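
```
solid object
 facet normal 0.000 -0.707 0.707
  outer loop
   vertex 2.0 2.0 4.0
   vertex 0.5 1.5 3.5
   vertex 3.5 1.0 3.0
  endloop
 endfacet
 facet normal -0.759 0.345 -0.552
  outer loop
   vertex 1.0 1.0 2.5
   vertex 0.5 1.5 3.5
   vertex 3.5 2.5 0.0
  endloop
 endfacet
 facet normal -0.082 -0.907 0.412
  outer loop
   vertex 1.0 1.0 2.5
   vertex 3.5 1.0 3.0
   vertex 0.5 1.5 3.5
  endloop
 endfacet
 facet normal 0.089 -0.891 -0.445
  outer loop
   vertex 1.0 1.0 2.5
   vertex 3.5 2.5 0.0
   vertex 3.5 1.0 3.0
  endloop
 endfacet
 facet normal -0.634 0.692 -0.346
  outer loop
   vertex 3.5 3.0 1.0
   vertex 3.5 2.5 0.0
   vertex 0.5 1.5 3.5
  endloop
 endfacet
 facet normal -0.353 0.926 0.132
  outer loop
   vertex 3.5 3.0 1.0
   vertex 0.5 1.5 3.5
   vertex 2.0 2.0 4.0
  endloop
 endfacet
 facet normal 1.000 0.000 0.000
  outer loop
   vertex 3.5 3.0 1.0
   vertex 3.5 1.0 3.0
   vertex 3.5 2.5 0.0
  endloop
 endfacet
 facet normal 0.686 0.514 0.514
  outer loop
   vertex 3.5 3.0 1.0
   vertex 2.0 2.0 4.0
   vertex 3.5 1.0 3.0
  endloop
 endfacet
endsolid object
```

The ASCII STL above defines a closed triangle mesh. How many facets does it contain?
8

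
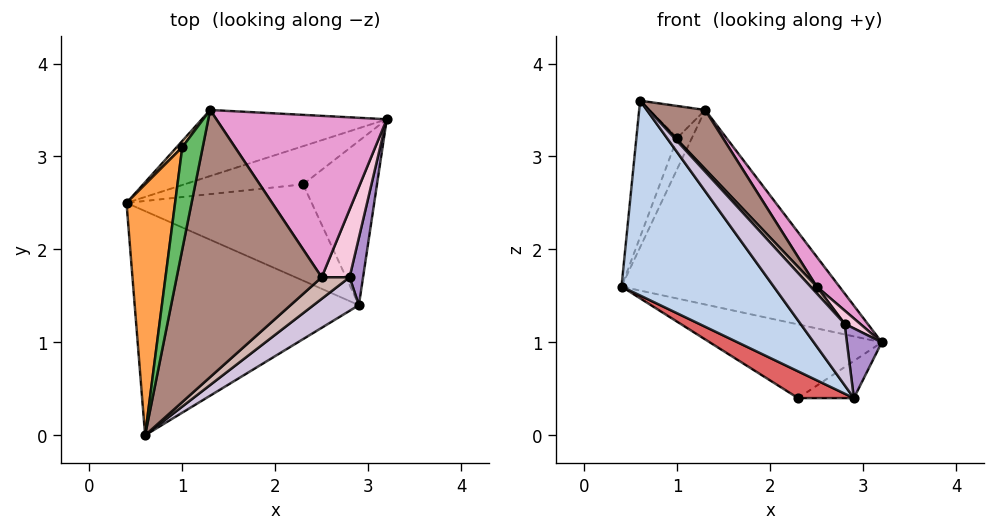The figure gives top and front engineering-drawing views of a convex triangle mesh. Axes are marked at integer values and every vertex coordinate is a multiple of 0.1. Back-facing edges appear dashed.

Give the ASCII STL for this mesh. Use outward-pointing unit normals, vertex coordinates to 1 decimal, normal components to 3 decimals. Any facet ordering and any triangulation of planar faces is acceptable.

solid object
 facet normal -0.350 0.887 -0.301
  outer loop
   vertex 1.3 3.5 3.5
   vertex 3.2 3.4 1.0
   vertex 0.4 2.5 1.6
  endloop
 endfacet
 facet normal -0.546 -0.550 -0.633
  outer loop
   vertex 2.9 1.4 0.4
   vertex 0.6 0.0 3.6
   vertex 0.4 2.5 1.6
  endloop
 endfacet
 facet normal -0.943 0.160 0.294
  outer loop
   vertex 1.0 3.1 3.2
   vertex 0.4 2.5 1.6
   vertex 0.6 0.0 3.6
  endloop
 endfacet
 facet normal -0.833 0.543 0.109
  outer loop
   vertex 1.0 3.1 3.2
   vertex 1.3 3.5 3.5
   vertex 0.4 2.5 1.6
  endloop
 endfacet
 facet normal -0.804 0.177 0.568
  outer loop
   vertex 1.0 3.1 3.2
   vertex 0.6 0.0 3.6
   vertex 1.3 3.5 3.5
  endloop
 endfacet
 facet normal -0.358 0.829 -0.429
  outer loop
   vertex 2.3 2.7 0.4
   vertex 0.4 2.5 1.6
   vertex 3.2 3.4 1.0
  endloop
 endfacet
 facet normal -0.502 -0.232 -0.833
  outer loop
   vertex 2.3 2.7 0.4
   vertex 2.9 1.4 0.4
   vertex 0.4 2.5 1.6
  endloop
 endfacet
 facet normal 0.432 0.199 -0.880
  outer loop
   vertex 2.3 2.7 0.4
   vertex 3.2 3.4 1.0
   vertex 2.9 1.4 0.4
  endloop
 endfacet
 facet normal 0.959 -0.203 0.196
  outer loop
   vertex 2.8 1.7 1.2
   vertex 2.9 1.4 0.4
   vertex 3.2 3.4 1.0
  endloop
 endfacet
 facet normal 0.768 -0.562 0.307
  outer loop
   vertex 2.8 1.7 1.2
   vertex 0.6 0.0 3.6
   vertex 2.9 1.4 0.4
  endloop
 endfacet
 facet normal 0.774 -0.137 0.619
  outer loop
   vertex 2.5 1.7 1.6
   vertex 1.3 3.5 3.5
   vertex 0.6 0.0 3.6
  endloop
 endfacet
 facet normal 0.786 -0.185 0.590
  outer loop
   vertex 2.5 1.7 1.6
   vertex 0.6 0.0 3.6
   vertex 2.8 1.7 1.2
  endloop
 endfacet
 facet normal 0.789 -0.112 0.604
  outer loop
   vertex 2.5 1.7 1.6
   vertex 3.2 3.4 1.0
   vertex 1.3 3.5 3.5
  endloop
 endfacet
 facet normal 0.795 -0.117 0.596
  outer loop
   vertex 2.5 1.7 1.6
   vertex 2.8 1.7 1.2
   vertex 3.2 3.4 1.0
  endloop
 endfacet
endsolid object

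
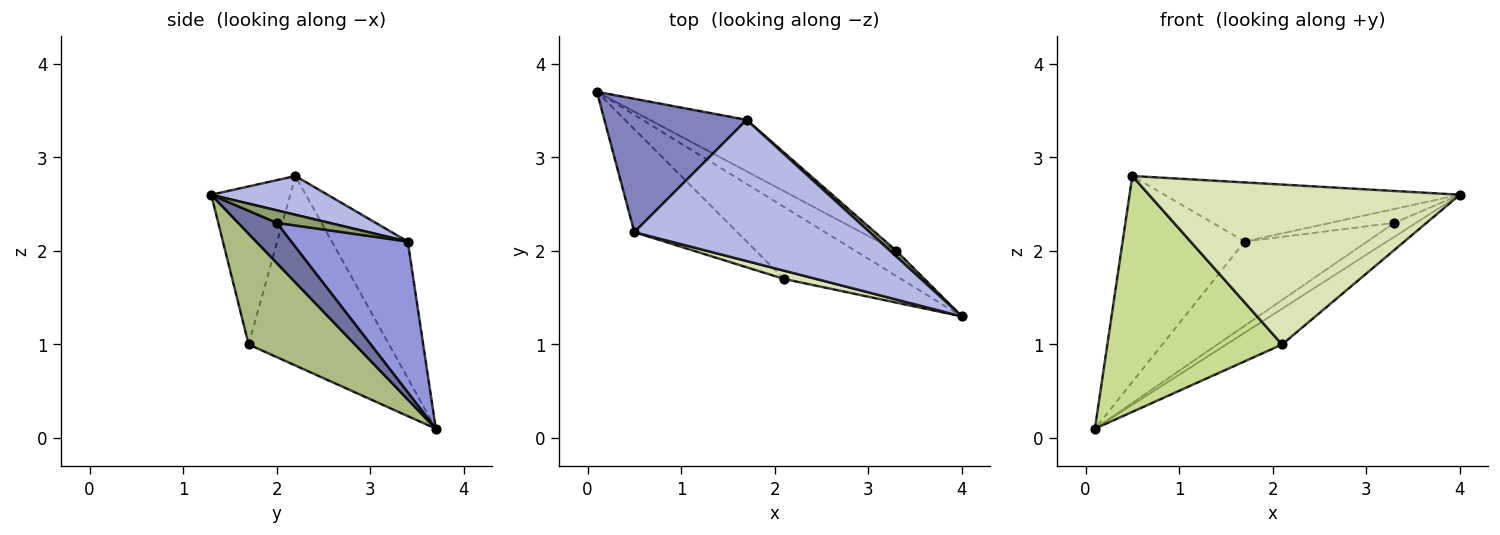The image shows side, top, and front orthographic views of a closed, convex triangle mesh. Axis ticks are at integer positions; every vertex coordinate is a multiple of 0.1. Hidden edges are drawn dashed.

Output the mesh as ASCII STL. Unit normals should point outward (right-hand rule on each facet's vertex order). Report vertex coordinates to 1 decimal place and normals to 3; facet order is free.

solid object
 facet normal 0.651 0.367 -0.664
  outer loop
   vertex 3.3 2.0 2.3
   vertex 4.0 1.3 2.6
   vertex 0.1 3.7 0.1
  endloop
 endfacet
 facet normal -0.463 0.744 0.482
  outer loop
   vertex 1.7 3.4 2.1
   vertex 0.1 3.7 0.1
   vertex 0.5 2.2 2.8
  endloop
 endfacet
 facet normal 0.630 0.662 -0.405
  outer loop
   vertex 1.7 3.4 2.1
   vertex 3.3 2.0 2.3
   vertex 0.1 3.7 0.1
  endloop
 endfacet
 facet normal 0.150 0.382 0.912
  outer loop
   vertex 1.7 3.4 2.1
   vertex 0.5 2.2 2.8
   vertex 4.0 1.3 2.6
  endloop
 endfacet
 facet normal 0.606 0.736 0.303
  outer loop
   vertex 1.7 3.4 2.1
   vertex 4.0 1.3 2.6
   vertex 3.3 2.0 2.3
  endloop
 endfacet
 facet normal 0.647 0.339 -0.683
  outer loop
   vertex 2.1 1.7 1.0
   vertex 0.1 3.7 0.1
   vertex 4.0 1.3 2.6
  endloop
 endfacet
 facet normal -0.593 -0.738 -0.322
  outer loop
   vertex 2.1 1.7 1.0
   vertex 0.5 2.2 2.8
   vertex 0.1 3.7 0.1
  endloop
 endfacet
 facet normal -0.246 -0.968 0.050
  outer loop
   vertex 2.1 1.7 1.0
   vertex 4.0 1.3 2.6
   vertex 0.5 2.2 2.8
  endloop
 endfacet
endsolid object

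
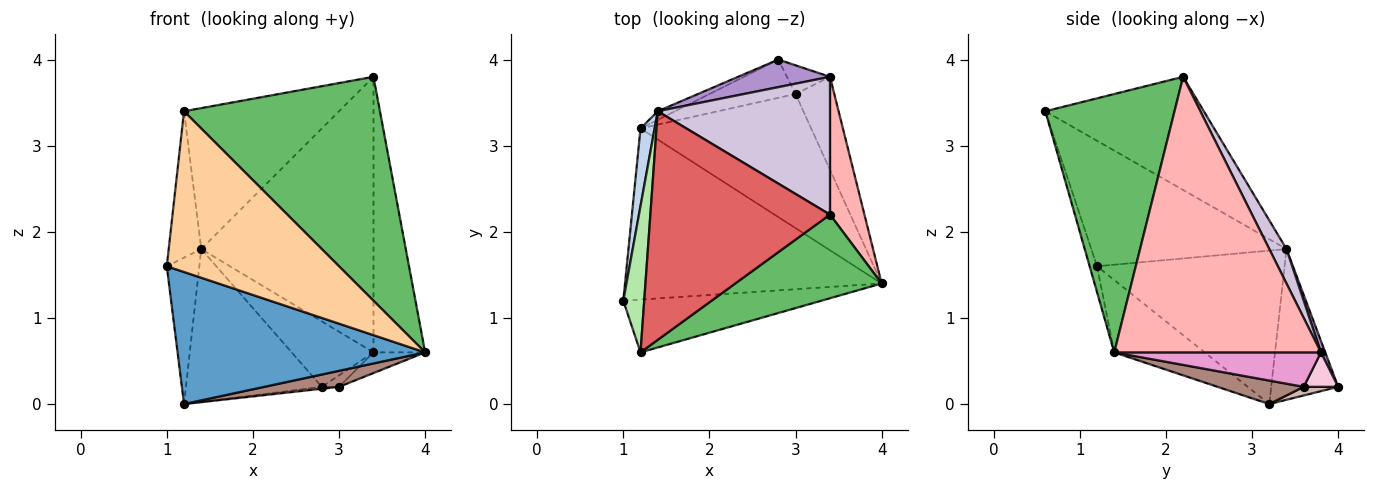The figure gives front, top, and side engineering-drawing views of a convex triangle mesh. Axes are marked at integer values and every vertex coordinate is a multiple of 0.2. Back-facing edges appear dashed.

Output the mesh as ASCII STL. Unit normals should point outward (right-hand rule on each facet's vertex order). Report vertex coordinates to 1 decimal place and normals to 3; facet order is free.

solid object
 facet normal -0.218 -0.596 -0.773
  outer loop
   vertex 1.2 3.2 0.0
   vertex 4.0 1.4 0.6
   vertex 1.0 1.2 1.6
  endloop
 endfacet
 facet normal -0.981 0.170 0.090
  outer loop
   vertex 1.2 3.2 0.0
   vertex 1.0 1.2 1.6
   vertex 1.4 3.4 1.8
  endloop
 endfacet
 facet normal -0.442 0.896 -0.050
  outer loop
   vertex 1.2 3.2 0.0
   vertex 1.4 3.4 1.8
   vertex 2.8 4.0 0.2
  endloop
 endfacet
 facet normal -0.041 -0.949 -0.312
  outer loop
   vertex 1.2 0.6 3.4
   vertex 1.0 1.2 1.6
   vertex 4.0 1.4 0.6
  endloop
 endfacet
 facet normal 0.525 -0.797 0.298
  outer loop
   vertex 1.2 0.6 3.4
   vertex 4.0 1.4 0.6
   vertex 3.4 2.2 3.8
  endloop
 endfacet
 facet normal -0.973 0.162 0.162
  outer loop
   vertex 1.2 0.6 3.4
   vertex 1.4 3.4 1.8
   vertex 1.0 1.2 1.6
  endloop
 endfacet
 facet normal -0.473 0.462 0.750
  outer loop
   vertex 1.2 0.6 3.4
   vertex 3.4 2.2 3.8
   vertex 1.4 3.4 1.8
  endloop
 endfacet
 facet normal 0.963 0.241 0.120
  outer loop
   vertex 3.4 3.8 0.6
   vertex 3.4 2.2 3.8
   vertex 4.0 1.4 0.6
  endloop
 endfacet
 facet normal 0.048 0.921 0.388
  outer loop
   vertex 3.4 3.8 0.6
   vertex 2.8 4.0 0.2
   vertex 1.4 3.4 1.8
  endloop
 endfacet
 facet normal 0.089 0.891 0.445
  outer loop
   vertex 3.4 3.8 0.6
   vertex 1.4 3.4 1.8
   vertex 3.4 2.2 3.8
  endloop
 endfacet
 facet normal 0.135 -0.117 -0.984
  outer loop
   vertex 3.0 3.6 0.2
   vertex 4.0 1.4 0.6
   vertex 1.2 3.2 0.0
  endloop
 endfacet
 facet normal 0.099 0.050 -0.994
  outer loop
   vertex 3.0 3.6 0.2
   vertex 1.2 3.2 0.0
   vertex 2.8 4.0 0.2
  endloop
 endfacet
 facet normal 0.655 0.164 -0.737
  outer loop
   vertex 3.0 3.6 0.2
   vertex 3.4 3.8 0.6
   vertex 4.0 1.4 0.6
  endloop
 endfacet
 facet normal 0.596 0.298 -0.745
  outer loop
   vertex 3.0 3.6 0.2
   vertex 2.8 4.0 0.2
   vertex 3.4 3.8 0.6
  endloop
 endfacet
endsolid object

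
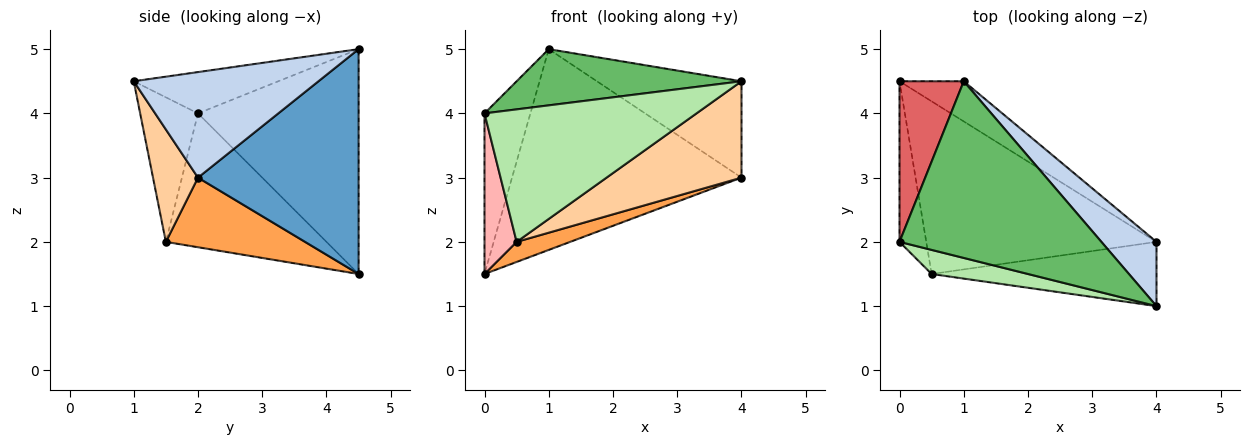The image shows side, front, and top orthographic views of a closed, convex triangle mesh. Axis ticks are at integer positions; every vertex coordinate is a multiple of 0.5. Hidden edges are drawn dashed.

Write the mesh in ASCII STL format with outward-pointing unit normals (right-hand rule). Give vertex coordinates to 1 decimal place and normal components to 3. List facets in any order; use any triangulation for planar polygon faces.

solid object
 facet normal 0.566 0.808 -0.162
  outer loop
   vertex 1.0 4.5 5.0
   vertex 4.0 2.0 3.0
   vertex 0.0 4.5 1.5
  endloop
 endfacet
 facet normal 0.728 0.570 0.380
  outer loop
   vertex 1.0 4.5 5.0
   vertex 4.0 1.0 4.5
   vertex 4.0 2.0 3.0
  endloop
 endfacet
 facet normal 0.288 -0.111 -0.951
  outer loop
   vertex 0.5 1.5 2.0
   vertex 0.0 4.5 1.5
   vertex 4.0 2.0 3.0
  endloop
 endfacet
 facet normal 0.267 -0.802 -0.535
  outer loop
   vertex 0.5 1.5 2.0
   vertex 4.0 2.0 3.0
   vertex 4.0 1.0 4.5
  endloop
 endfacet
 facet normal -0.191 -0.298 0.935
  outer loop
   vertex 0.0 2.0 4.0
   vertex 4.0 1.0 4.5
   vertex 1.0 4.5 5.0
  endloop
 endfacet
 facet normal -0.259 -0.950 0.173
  outer loop
   vertex 0.0 2.0 4.0
   vertex 0.5 1.5 2.0
   vertex 4.0 1.0 4.5
  endloop
 endfacet
 facet normal -0.927 0.265 0.265
  outer loop
   vertex 0.0 2.0 4.0
   vertex 1.0 4.5 5.0
   vertex 0.0 4.5 1.5
  endloop
 endfacet
 facet normal -0.962 -0.192 -0.192
  outer loop
   vertex 0.0 2.0 4.0
   vertex 0.0 4.5 1.5
   vertex 0.5 1.5 2.0
  endloop
 endfacet
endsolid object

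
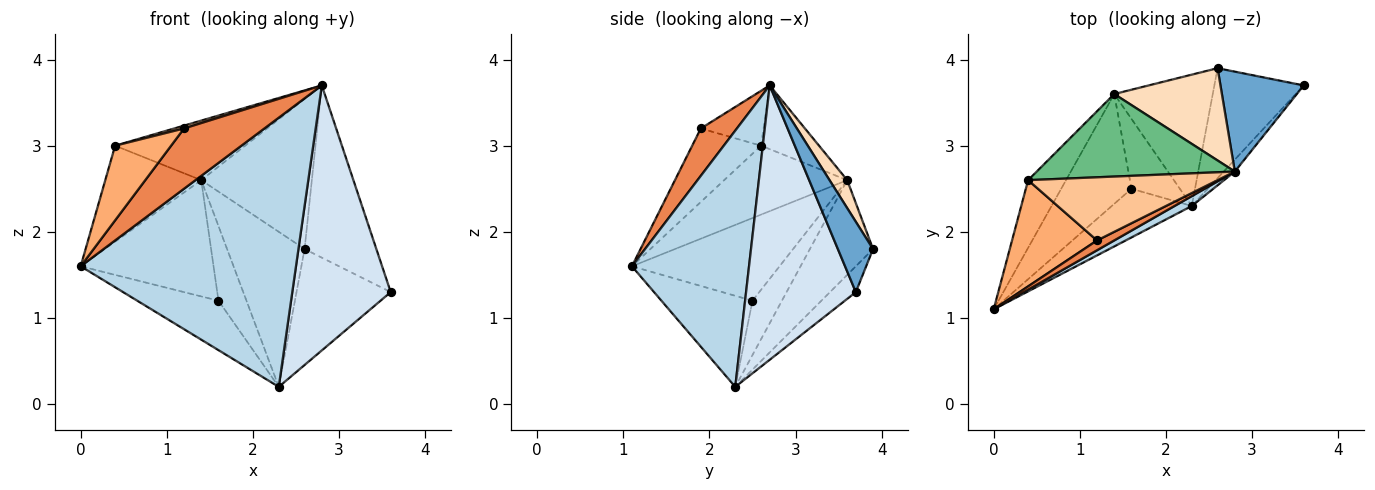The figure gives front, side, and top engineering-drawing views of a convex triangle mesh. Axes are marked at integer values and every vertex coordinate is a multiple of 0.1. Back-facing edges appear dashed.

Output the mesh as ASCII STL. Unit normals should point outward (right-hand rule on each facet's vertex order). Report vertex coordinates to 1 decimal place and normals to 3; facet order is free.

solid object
 facet normal 0.390 0.796 0.462
  outer loop
   vertex 2.8 2.7 3.7
   vertex 3.6 3.7 1.3
   vertex 2.6 3.9 1.8
  endloop
 endfacet
 facet normal -0.195 0.712 -0.675
  outer loop
   vertex 2.3 2.3 0.2
   vertex 2.6 3.9 1.8
   vertex 3.6 3.7 1.3
  endloop
 endfacet
 facet normal 0.478 -0.878 0.032
  outer loop
   vertex 2.3 2.3 0.2
   vertex 2.8 2.7 3.7
   vertex 0.0 1.1 1.6
  endloop
 endfacet
 facet normal 0.744 -0.667 -0.030
  outer loop
   vertex 2.3 2.3 0.2
   vertex 3.6 3.7 1.3
   vertex 2.8 2.7 3.7
  endloop
 endfacet
 facet normal 0.405 -0.902 0.147
  outer loop
   vertex 1.2 1.9 3.2
   vertex 0.0 1.1 1.6
   vertex 2.8 2.7 3.7
  endloop
 endfacet
 facet normal -0.578 -0.469 0.668
  outer loop
   vertex 1.2 1.9 3.2
   vertex 0.4 2.6 3.0
   vertex 0.0 1.1 1.6
  endloop
 endfacet
 facet normal -0.278 -0.044 0.960
  outer loop
   vertex 1.2 1.9 3.2
   vertex 2.8 2.7 3.7
   vertex 0.4 2.6 3.0
  endloop
 endfacet
 facet normal 0.135 0.844 0.519
  outer loop
   vertex 1.4 3.6 2.6
   vertex 2.8 2.7 3.7
   vertex 2.6 3.9 1.8
  endloop
 endfacet
 facet normal -0.252 0.566 0.785
  outer loop
   vertex 1.4 3.6 2.6
   vertex 0.4 2.6 3.0
   vertex 2.8 2.7 3.7
  endloop
 endfacet
 facet normal -0.723 0.564 -0.398
  outer loop
   vertex 1.4 3.6 2.6
   vertex 0.0 1.1 1.6
   vertex 0.4 2.6 3.0
  endloop
 endfacet
 facet normal -0.528 0.648 -0.549
  outer loop
   vertex 1.4 3.6 2.6
   vertex 2.6 3.9 1.8
   vertex 2.3 2.3 0.2
  endloop
 endfacet
 facet normal -0.624 0.557 -0.548
  outer loop
   vertex 1.6 2.5 1.2
   vertex 2.3 2.3 0.2
   vertex 0.0 1.1 1.6
  endloop
 endfacet
 facet normal -0.628 0.566 -0.534
  outer loop
   vertex 1.6 2.5 1.2
   vertex 0.0 1.1 1.6
   vertex 1.4 3.6 2.6
  endloop
 endfacet
 facet normal -0.609 0.579 -0.542
  outer loop
   vertex 1.6 2.5 1.2
   vertex 1.4 3.6 2.6
   vertex 2.3 2.3 0.2
  endloop
 endfacet
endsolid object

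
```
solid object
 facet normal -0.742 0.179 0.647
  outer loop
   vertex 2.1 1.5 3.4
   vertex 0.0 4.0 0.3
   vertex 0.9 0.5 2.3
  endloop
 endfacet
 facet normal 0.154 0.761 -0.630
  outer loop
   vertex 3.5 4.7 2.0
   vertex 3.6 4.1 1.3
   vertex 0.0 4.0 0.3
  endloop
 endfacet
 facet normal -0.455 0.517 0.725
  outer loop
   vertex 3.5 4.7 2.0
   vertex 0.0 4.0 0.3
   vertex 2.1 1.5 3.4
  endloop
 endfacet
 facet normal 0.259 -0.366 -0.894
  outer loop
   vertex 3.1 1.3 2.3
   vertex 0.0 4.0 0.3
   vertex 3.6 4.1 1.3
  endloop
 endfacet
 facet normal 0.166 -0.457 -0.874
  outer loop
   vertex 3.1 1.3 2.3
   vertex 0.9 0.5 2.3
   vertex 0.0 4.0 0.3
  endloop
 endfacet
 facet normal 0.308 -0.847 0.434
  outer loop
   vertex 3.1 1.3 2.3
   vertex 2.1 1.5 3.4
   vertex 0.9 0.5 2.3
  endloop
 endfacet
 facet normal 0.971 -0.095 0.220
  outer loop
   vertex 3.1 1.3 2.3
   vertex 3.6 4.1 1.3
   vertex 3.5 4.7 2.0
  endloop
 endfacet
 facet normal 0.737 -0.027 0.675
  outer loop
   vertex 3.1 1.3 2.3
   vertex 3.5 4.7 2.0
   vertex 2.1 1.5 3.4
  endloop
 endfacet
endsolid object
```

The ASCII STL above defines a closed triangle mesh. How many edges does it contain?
12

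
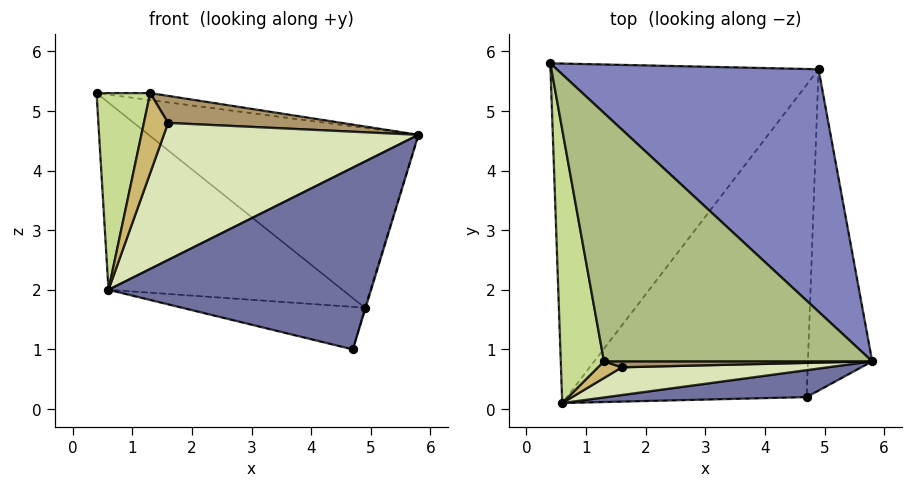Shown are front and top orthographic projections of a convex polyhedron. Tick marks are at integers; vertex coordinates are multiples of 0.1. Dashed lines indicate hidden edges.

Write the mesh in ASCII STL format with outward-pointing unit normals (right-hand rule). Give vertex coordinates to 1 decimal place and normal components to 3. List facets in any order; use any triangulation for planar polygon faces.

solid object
 facet normal 0.060 -0.987 0.146
  outer loop
   vertex 4.7 0.2 1.0
   vertex 5.8 0.8 4.6
   vertex 0.6 0.1 2.0
  endloop
 endfacet
 facet normal 0.548 0.498 0.672
  outer loop
   vertex 4.9 5.7 1.7
   vertex 0.4 5.8 5.3
   vertex 5.8 0.8 4.6
  endloop
 endfacet
 facet normal 0.956 0.002 -0.293
  outer loop
   vertex 4.9 5.7 1.7
   vertex 5.8 0.8 4.6
   vertex 4.7 0.2 1.0
  endloop
 endfacet
 facet normal -0.568 0.397 -0.721
  outer loop
   vertex 4.9 5.7 1.7
   vertex 0.6 0.1 2.0
   vertex 0.4 5.8 5.3
  endloop
 endfacet
 facet normal -0.238 0.131 -0.962
  outer loop
   vertex 4.9 5.7 1.7
   vertex 4.7 0.2 1.0
   vertex 0.6 0.1 2.0
  endloop
 endfacet
 facet normal 0.154 0.028 0.988
  outer loop
   vertex 1.3 0.8 5.3
   vertex 5.8 0.8 4.6
   vertex 0.4 5.8 5.3
  endloop
 endfacet
 facet normal -0.956 -0.172 0.239
  outer loop
   vertex 1.3 0.8 5.3
   vertex 0.4 5.8 5.3
   vertex 0.6 0.1 2.0
  endloop
 endfacet
 facet normal 0.033 -0.980 0.198
  outer loop
   vertex 1.6 0.7 4.8
   vertex 0.6 0.1 2.0
   vertex 5.8 0.8 4.6
  endloop
 endfacet
 facet normal 0.033 -0.976 0.215
  outer loop
   vertex 1.6 0.7 4.8
   vertex 5.8 0.8 4.6
   vertex 1.3 0.8 5.3
  endloop
 endfacet
 facet normal 0.015 -0.979 0.205
  outer loop
   vertex 1.6 0.7 4.8
   vertex 1.3 0.8 5.3
   vertex 0.6 0.1 2.0
  endloop
 endfacet
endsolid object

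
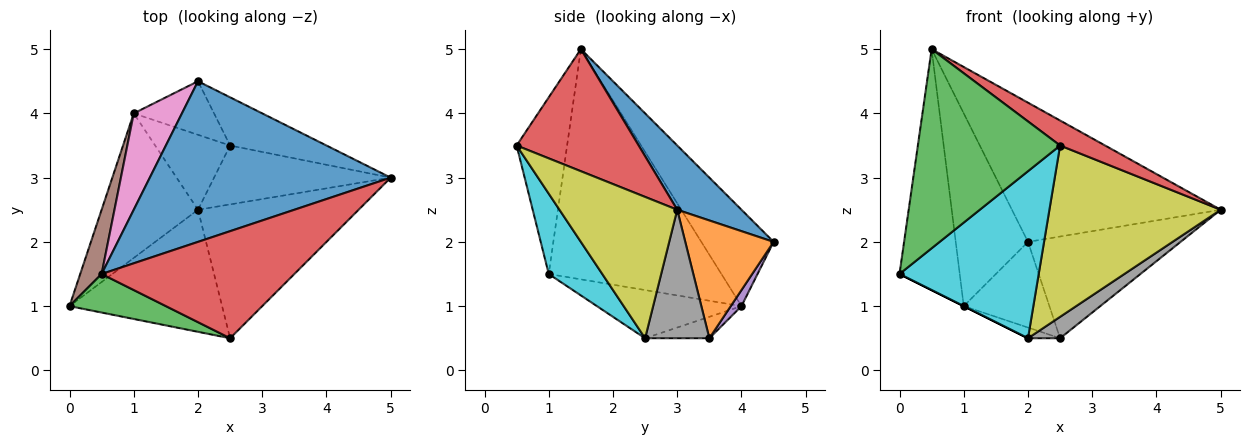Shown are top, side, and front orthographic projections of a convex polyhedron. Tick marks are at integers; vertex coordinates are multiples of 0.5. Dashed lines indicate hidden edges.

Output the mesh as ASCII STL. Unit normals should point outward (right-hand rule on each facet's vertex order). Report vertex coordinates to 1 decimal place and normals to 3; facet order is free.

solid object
 facet normal 0.198 0.642 0.741
  outer loop
   vertex 0.5 1.5 5.0
   vertex 5.0 3.0 2.5
   vertex 2.0 4.5 2.0
  endloop
 endfacet
 facet normal 0.464 0.801 -0.379
  outer loop
   vertex 2.5 3.5 0.5
   vertex 2.0 4.5 2.0
   vertex 5.0 3.0 2.5
  endloop
 endfacet
 facet normal -0.329 -0.927 0.179
  outer loop
   vertex 2.5 0.5 3.5
   vertex 0.5 1.5 5.0
   vertex 0.0 1.0 1.5
  endloop
 endfacet
 facet normal 0.525 -0.193 0.829
  outer loop
   vertex 2.5 0.5 3.5
   vertex 5.0 3.0 2.5
   vertex 0.5 1.5 5.0
  endloop
 endfacet
 facet normal 0.105 0.843 -0.527
  outer loop
   vertex 1.0 4.0 1.0
   vertex 2.0 4.5 2.0
   vertex 2.5 3.5 0.5
  endloop
 endfacet
 facet normal -0.941 0.328 0.087
  outer loop
   vertex 1.0 4.0 1.0
   vertex 0.0 1.0 1.5
   vertex 0.5 1.5 5.0
  endloop
 endfacet
 facet normal -0.667 0.667 0.333
  outer loop
   vertex 1.0 4.0 1.0
   vertex 0.5 1.5 5.0
   vertex 2.0 4.5 2.0
  endloop
 endfacet
 facet normal 0.564 -0.282 -0.776
  outer loop
   vertex 2.0 2.5 0.5
   vertex 2.5 3.5 0.5
   vertex 5.0 3.0 2.5
  endloop
 endfacet
 facet normal 0.476 -0.693 -0.541
  outer loop
   vertex 2.0 2.5 0.5
   vertex 5.0 3.0 2.5
   vertex 2.5 0.5 3.5
  endloop
 endfacet
 facet normal 0.297 -0.771 -0.563
  outer loop
   vertex 2.0 2.5 0.5
   vertex 2.5 0.5 3.5
   vertex 0.0 1.0 1.5
  endloop
 endfacet
 facet normal -0.447 0.000 -0.894
  outer loop
   vertex 2.0 2.5 0.5
   vertex 0.0 1.0 1.5
   vertex 1.0 4.0 1.0
  endloop
 endfacet
 facet normal -0.272 0.136 -0.953
  outer loop
   vertex 2.0 2.5 0.5
   vertex 1.0 4.0 1.0
   vertex 2.5 3.5 0.5
  endloop
 endfacet
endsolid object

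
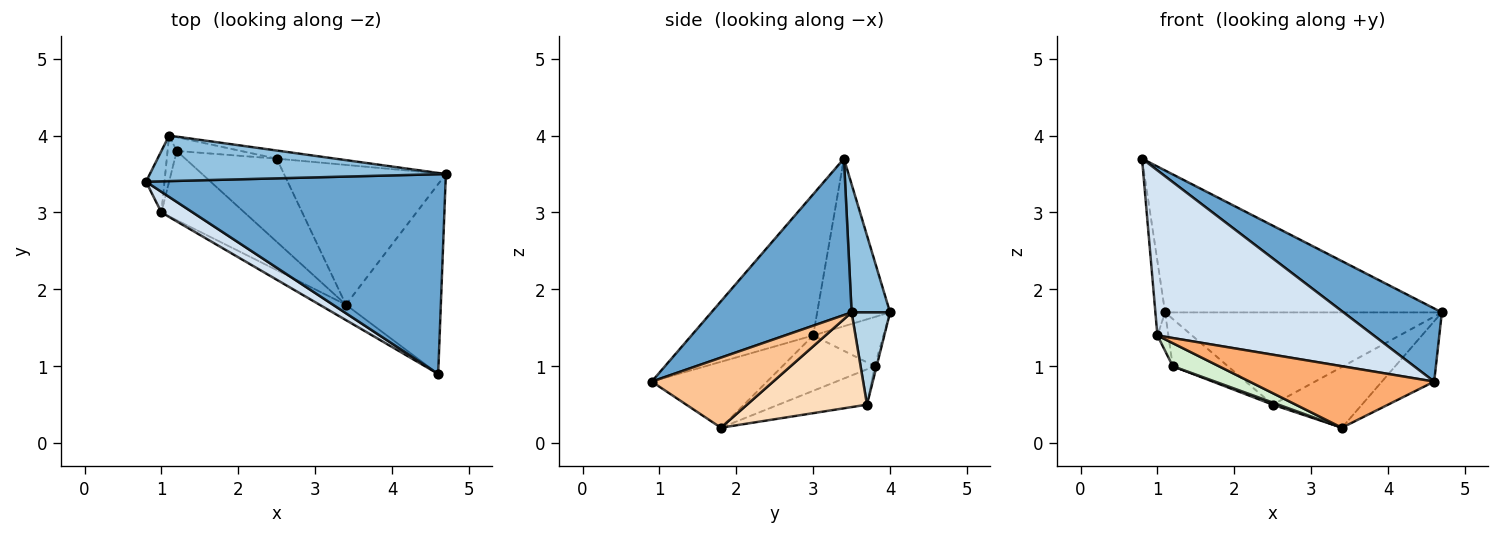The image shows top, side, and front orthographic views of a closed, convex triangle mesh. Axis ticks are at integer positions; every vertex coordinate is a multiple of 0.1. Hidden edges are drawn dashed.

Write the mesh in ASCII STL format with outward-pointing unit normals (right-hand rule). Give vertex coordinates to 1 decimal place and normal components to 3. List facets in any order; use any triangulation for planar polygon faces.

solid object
 facet normal 0.440 -0.309 0.843
  outer loop
   vertex 4.6 0.9 0.8
   vertex 4.7 3.5 1.7
   vertex 0.8 3.4 3.7
  endloop
 endfacet
 facet normal 0.131 0.944 0.303
  outer loop
   vertex 1.1 4.0 1.7
   vertex 0.8 3.4 3.7
   vertex 4.7 3.5 1.7
  endloop
 endfacet
 facet normal 0.137 0.987 -0.087
  outer loop
   vertex 2.5 3.7 0.5
   vertex 1.1 4.0 1.7
   vertex 4.7 3.5 1.7
  endloop
 endfacet
 facet normal -0.487 -0.866 0.108
  outer loop
   vertex 1.0 3.0 1.4
   vertex 4.6 0.9 0.8
   vertex 0.8 3.4 3.7
  endloop
 endfacet
 facet normal -0.985 0.131 -0.108
  outer loop
   vertex 1.0 3.0 1.4
   vertex 0.8 3.4 3.7
   vertex 1.1 4.0 1.7
  endloop
 endfacet
 facet normal -0.518 -0.830 -0.207
  outer loop
   vertex 3.4 1.8 0.2
   vertex 4.6 0.9 0.8
   vertex 1.0 3.0 1.4
  endloop
 endfacet
 facet normal 0.575 0.248 -0.779
  outer loop
   vertex 3.4 1.8 0.2
   vertex 4.7 3.5 1.7
   vertex 4.6 0.9 0.8
  endloop
 endfacet
 facet normal 0.473 0.352 -0.808
  outer loop
   vertex 3.4 1.8 0.2
   vertex 2.5 3.7 0.5
   vertex 4.7 3.5 1.7
  endloop
 endfacet
 facet normal -0.033 0.960 -0.279
  outer loop
   vertex 1.2 3.8 1.0
   vertex 1.1 4.0 1.7
   vertex 2.5 3.7 0.5
  endloop
 endfacet
 facet normal -0.971 0.152 -0.182
  outer loop
   vertex 1.2 3.8 1.0
   vertex 1.0 3.0 1.4
   vertex 1.1 4.0 1.7
  endloop
 endfacet
 facet normal -0.360 -0.024 -0.932
  outer loop
   vertex 1.2 3.8 1.0
   vertex 2.5 3.7 0.5
   vertex 3.4 1.8 0.2
  endloop
 endfacet
 facet normal -0.535 -0.267 -0.802
  outer loop
   vertex 1.2 3.8 1.0
   vertex 3.4 1.8 0.2
   vertex 1.0 3.0 1.4
  endloop
 endfacet
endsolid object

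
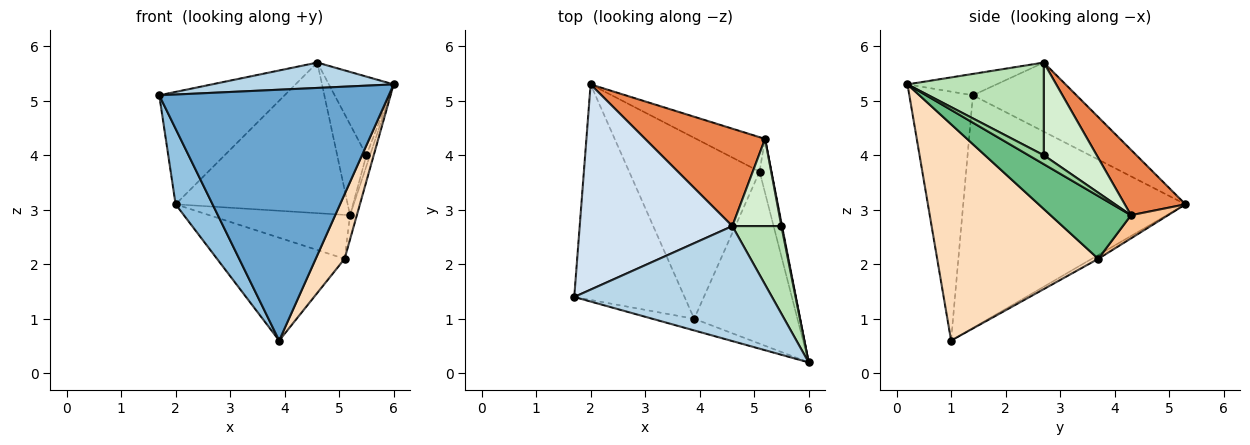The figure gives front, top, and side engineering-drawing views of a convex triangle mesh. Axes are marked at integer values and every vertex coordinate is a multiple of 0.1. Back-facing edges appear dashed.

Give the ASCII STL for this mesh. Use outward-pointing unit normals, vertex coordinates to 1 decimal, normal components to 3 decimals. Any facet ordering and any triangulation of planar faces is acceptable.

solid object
 facet normal -0.267 -0.963 -0.045
  outer loop
   vertex 3.9 1.0 0.6
   vertex 6.0 0.2 5.3
   vertex 1.7 1.4 5.1
  endloop
 endfacet
 facet normal -0.894 -0.149 -0.424
  outer loop
   vertex 3.9 1.0 0.6
   vertex 1.7 1.4 5.1
   vertex 2.0 5.3 3.1
  endloop
 endfacet
 facet normal -0.105 -0.214 0.971
  outer loop
   vertex 4.6 2.7 5.7
   vertex 1.7 1.4 5.1
   vertex 6.0 0.2 5.3
  endloop
 endfacet
 facet normal -0.369 0.446 0.815
  outer loop
   vertex 4.6 2.7 5.7
   vertex 2.0 5.3 3.1
   vertex 1.7 1.4 5.1
  endloop
 endfacet
 facet normal 0.284 0.805 0.521
  outer loop
   vertex 4.6 2.7 5.7
   vertex 5.2 4.3 2.9
   vertex 2.0 5.3 3.1
  endloop
 endfacet
 facet normal -0.025 0.494 -0.869
  outer loop
   vertex 5.1 3.7 2.1
   vertex 3.9 1.0 0.6
   vertex 2.0 5.3 3.1
  endloop
 endfacet
 facet normal 0.203 0.771 -0.604
  outer loop
   vertex 5.1 3.7 2.1
   vertex 2.0 5.3 3.1
   vertex 5.2 4.3 2.9
  endloop
 endfacet
 facet normal 0.891 -0.160 -0.425
  outer loop
   vertex 5.1 3.7 2.1
   vertex 6.0 0.2 5.3
   vertex 3.9 1.0 0.6
  endloop
 endfacet
 facet normal 0.979 0.083 -0.185
  outer loop
   vertex 5.1 3.7 2.1
   vertex 5.2 4.3 2.9
   vertex 6.0 0.2 5.3
  endloop
 endfacet
 facet normal 0.970 0.232 0.072
  outer loop
   vertex 5.5 2.7 4.0
   vertex 6.0 0.2 5.3
   vertex 5.2 4.3 2.9
  endloop
 endfacet
 facet normal 0.815 0.387 0.431
  outer loop
   vertex 5.5 2.7 4.0
   vertex 4.6 2.7 5.7
   vertex 6.0 0.2 5.3
  endloop
 endfacet
 facet normal 0.794 0.438 0.421
  outer loop
   vertex 5.5 2.7 4.0
   vertex 5.2 4.3 2.9
   vertex 4.6 2.7 5.7
  endloop
 endfacet
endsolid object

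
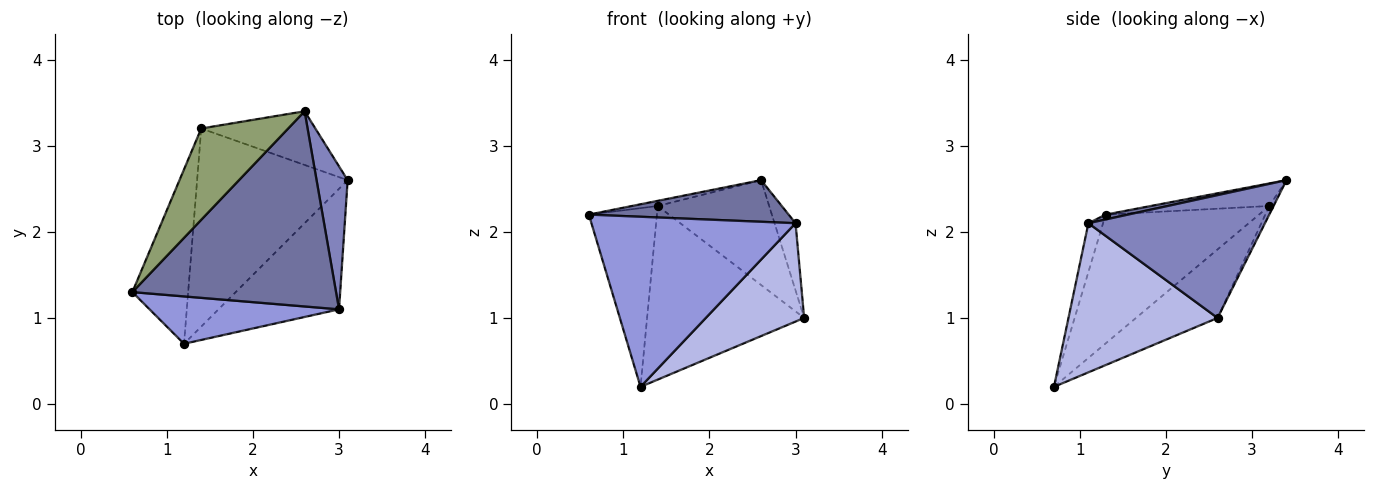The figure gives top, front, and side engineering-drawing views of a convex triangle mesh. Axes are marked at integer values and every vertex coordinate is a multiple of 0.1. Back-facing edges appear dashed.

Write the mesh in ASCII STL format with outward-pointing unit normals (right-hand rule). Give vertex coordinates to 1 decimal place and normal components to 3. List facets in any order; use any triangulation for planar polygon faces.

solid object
 facet normal 0.023 -0.208 0.978
  outer loop
   vertex 3.0 1.1 2.1
   vertex 2.6 3.4 2.6
   vertex 0.6 1.3 2.2
  endloop
 endfacet
 facet normal 0.963 0.115 0.244
  outer loop
   vertex 3.0 1.1 2.1
   vertex 3.1 2.6 1.0
   vertex 2.6 3.4 2.6
  endloop
 endfacet
 facet normal -0.069 -0.961 0.268
  outer loop
   vertex 3.0 1.1 2.1
   vertex 0.6 1.3 2.2
   vertex 1.2 0.7 0.2
  endloop
 endfacet
 facet normal 0.692 -0.456 -0.559
  outer loop
   vertex 3.0 1.1 2.1
   vertex 1.2 0.7 0.2
   vertex 3.1 2.6 1.0
  endloop
 endfacet
 facet normal -0.251 0.055 0.967
  outer loop
   vertex 1.4 3.2 2.3
   vertex 0.6 1.3 2.2
   vertex 2.6 3.4 2.6
  endloop
 endfacet
 facet normal -0.850 0.377 -0.368
  outer loop
   vertex 1.4 3.2 2.3
   vertex 1.2 0.7 0.2
   vertex 0.6 1.3 2.2
  endloop
 endfacet
 facet normal -0.034 0.890 -0.456
  outer loop
   vertex 1.4 3.2 2.3
   vertex 2.6 3.4 2.6
   vertex 3.1 2.6 1.0
  endloop
 endfacet
 facet normal -0.324 0.624 -0.711
  outer loop
   vertex 1.4 3.2 2.3
   vertex 3.1 2.6 1.0
   vertex 1.2 0.7 0.2
  endloop
 endfacet
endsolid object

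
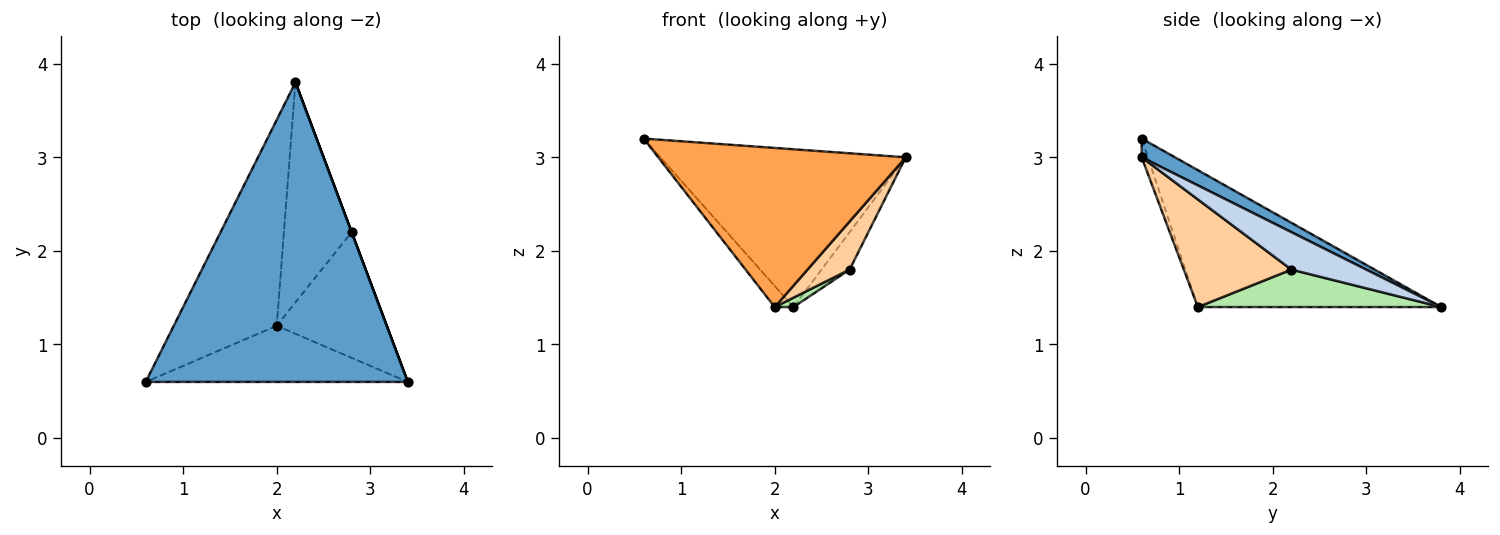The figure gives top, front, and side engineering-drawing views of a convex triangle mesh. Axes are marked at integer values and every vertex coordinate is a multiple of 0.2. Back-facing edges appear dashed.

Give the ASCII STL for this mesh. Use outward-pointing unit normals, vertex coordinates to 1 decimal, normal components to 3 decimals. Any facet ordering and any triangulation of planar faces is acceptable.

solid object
 facet normal 0.063 0.465 0.883
  outer loop
   vertex 2.2 3.8 1.4
   vertex 0.6 0.6 3.2
   vertex 3.4 0.6 3.0
  endloop
 endfacet
 facet normal 0.936 0.351 0.000
  outer loop
   vertex 2.8 2.2 1.8
   vertex 2.2 3.8 1.4
   vertex 3.4 0.6 3.0
  endloop
 endfacet
 facet normal -0.024 -0.943 -0.333
  outer loop
   vertex 2.0 1.2 1.4
   vertex 3.4 0.6 3.0
   vertex 0.6 0.6 3.2
  endloop
 endfacet
 facet normal 0.675 -0.264 -0.689
  outer loop
   vertex 2.0 1.2 1.4
   vertex 2.8 2.2 1.8
   vertex 3.4 0.6 3.0
  endloop
 endfacet
 facet normal -0.798 0.061 -0.600
  outer loop
   vertex 2.0 1.2 1.4
   vertex 0.6 0.6 3.2
   vertex 2.2 3.8 1.4
  endloop
 endfacet
 facet normal 0.484 -0.037 -0.874
  outer loop
   vertex 2.0 1.2 1.4
   vertex 2.2 3.8 1.4
   vertex 2.8 2.2 1.8
  endloop
 endfacet
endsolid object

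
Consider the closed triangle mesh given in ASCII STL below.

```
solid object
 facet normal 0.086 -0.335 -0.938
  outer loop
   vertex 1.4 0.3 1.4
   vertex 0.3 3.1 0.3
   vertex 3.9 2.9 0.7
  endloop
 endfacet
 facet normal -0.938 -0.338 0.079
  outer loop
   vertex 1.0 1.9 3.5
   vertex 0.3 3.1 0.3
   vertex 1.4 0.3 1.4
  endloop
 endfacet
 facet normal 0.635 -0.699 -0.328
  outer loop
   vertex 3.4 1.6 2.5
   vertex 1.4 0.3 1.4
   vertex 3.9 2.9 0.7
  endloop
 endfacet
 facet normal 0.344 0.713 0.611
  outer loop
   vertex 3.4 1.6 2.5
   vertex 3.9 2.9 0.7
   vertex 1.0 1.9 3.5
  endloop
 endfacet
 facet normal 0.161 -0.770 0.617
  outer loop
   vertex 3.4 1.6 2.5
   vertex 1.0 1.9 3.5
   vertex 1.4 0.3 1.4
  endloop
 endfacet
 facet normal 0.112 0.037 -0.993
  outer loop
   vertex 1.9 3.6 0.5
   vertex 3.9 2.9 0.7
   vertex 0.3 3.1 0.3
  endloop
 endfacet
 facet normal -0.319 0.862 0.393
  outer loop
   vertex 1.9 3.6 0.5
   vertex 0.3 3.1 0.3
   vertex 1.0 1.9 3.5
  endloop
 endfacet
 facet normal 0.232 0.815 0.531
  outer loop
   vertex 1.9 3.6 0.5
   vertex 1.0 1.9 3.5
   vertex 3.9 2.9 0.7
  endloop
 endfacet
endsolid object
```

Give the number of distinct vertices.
6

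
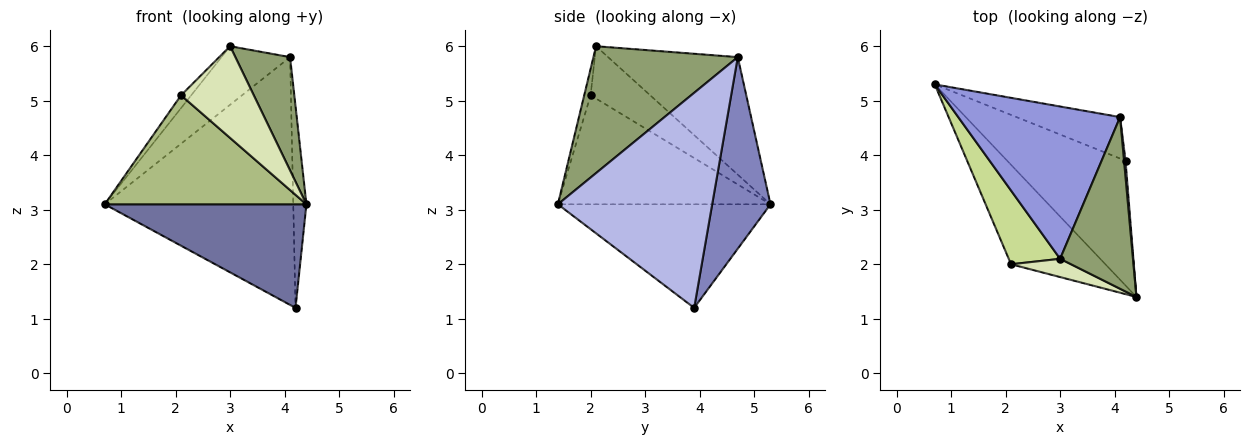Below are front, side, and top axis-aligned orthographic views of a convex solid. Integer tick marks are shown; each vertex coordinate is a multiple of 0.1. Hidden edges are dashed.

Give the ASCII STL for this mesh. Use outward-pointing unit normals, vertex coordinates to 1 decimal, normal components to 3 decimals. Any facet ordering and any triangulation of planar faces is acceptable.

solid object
 facet normal -0.558 -0.530 -0.638
  outer loop
   vertex 4.2 3.9 1.2
   vertex 4.4 1.4 3.1
   vertex 0.7 5.3 3.1
  endloop
 endfacet
 facet normal 0.292 0.943 -0.158
  outer loop
   vertex 4.1 4.7 5.8
   vertex 4.2 3.9 1.2
   vertex 0.7 5.3 3.1
  endloop
 endfacet
 facet normal -0.561 0.297 0.773
  outer loop
   vertex 4.1 4.7 5.8
   vertex 0.7 5.3 3.1
   vertex 3.0 2.1 6.0
  endloop
 endfacet
 facet normal 0.996 0.085 0.007
  outer loop
   vertex 4.1 4.7 5.8
   vertex 4.4 1.4 3.1
   vertex 4.2 3.9 1.2
  endloop
 endfacet
 facet normal 0.824 -0.312 0.473
  outer loop
   vertex 4.1 4.7 5.8
   vertex 3.0 2.1 6.0
   vertex 4.4 1.4 3.1
  endloop
 endfacet
 facet normal -0.614 -0.583 -0.532
  outer loop
   vertex 2.1 2.0 5.1
   vertex 0.7 5.3 3.1
   vertex 4.4 1.4 3.1
  endloop
 endfacet
 facet normal -0.709 0.121 0.695
  outer loop
   vertex 2.1 2.0 5.1
   vertex 3.0 2.1 6.0
   vertex 0.7 5.3 3.1
  endloop
 endfacet
 facet normal -0.086 -0.977 0.194
  outer loop
   vertex 2.1 2.0 5.1
   vertex 4.4 1.4 3.1
   vertex 3.0 2.1 6.0
  endloop
 endfacet
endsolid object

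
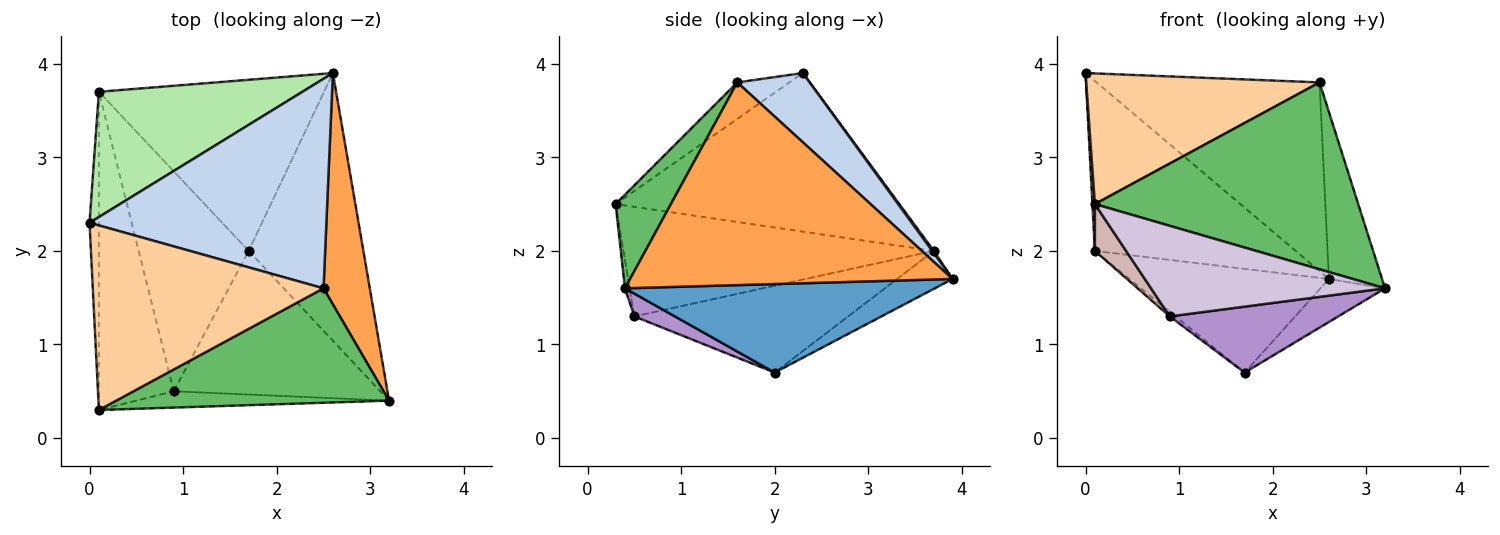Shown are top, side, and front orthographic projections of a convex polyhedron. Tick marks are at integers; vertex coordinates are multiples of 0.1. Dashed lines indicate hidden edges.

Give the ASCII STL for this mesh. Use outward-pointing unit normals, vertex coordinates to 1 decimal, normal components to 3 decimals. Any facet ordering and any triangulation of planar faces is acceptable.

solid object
 facet normal 0.606 0.126 -0.785
  outer loop
   vertex 1.7 2.0 0.7
   vertex 2.6 3.9 1.7
   vertex 3.2 0.4 1.6
  endloop
 endfacet
 facet normal 0.212 0.654 0.726
  outer loop
   vertex 2.5 1.6 3.8
   vertex 2.6 3.9 1.7
   vertex 0.0 2.3 3.9
  endloop
 endfacet
 facet normal 0.963 0.159 0.220
  outer loop
   vertex 2.5 1.6 3.8
   vertex 3.2 0.4 1.6
   vertex 2.6 3.9 1.7
  endloop
 endfacet
 facet normal -0.128 -0.573 0.809
  outer loop
   vertex 2.5 1.6 3.8
   vertex 0.0 2.3 3.9
   vertex 0.1 0.3 2.5
  endloop
 endfacet
 facet normal 0.176 -0.839 0.514
  outer loop
   vertex 2.5 1.6 3.8
   vertex 0.1 0.3 2.5
   vertex 3.2 0.4 1.6
  endloop
 endfacet
 facet normal 0.007 0.805 0.593
  outer loop
   vertex 0.1 3.7 2.0
   vertex 0.0 2.3 3.9
   vertex 2.6 3.9 1.7
  endloop
 endfacet
 facet normal -0.143 0.513 -0.846
  outer loop
   vertex 0.1 3.7 2.0
   vertex 2.6 3.9 1.7
   vertex 1.7 2.0 0.7
  endloop
 endfacet
 facet normal -0.998 -0.009 -0.059
  outer loop
   vertex 0.1 3.7 2.0
   vertex 0.1 0.3 2.5
   vertex 0.0 2.3 3.9
  endloop
 endfacet
 facet normal 0.100 -0.415 -0.904
  outer loop
   vertex 0.9 0.5 1.3
   vertex 1.7 2.0 0.7
   vertex 3.2 0.4 1.6
  endloop
 endfacet
 facet normal -0.020 -0.984 -0.177
  outer loop
   vertex 0.9 0.5 1.3
   vertex 3.2 0.4 1.6
   vertex 0.1 0.3 2.5
  endloop
 endfacet
 facet normal -0.620 0.017 -0.785
  outer loop
   vertex 0.9 0.5 1.3
   vertex 0.1 3.7 2.0
   vertex 1.7 2.0 0.7
  endloop
 endfacet
 facet normal -0.823 -0.083 -0.562
  outer loop
   vertex 0.9 0.5 1.3
   vertex 0.1 0.3 2.5
   vertex 0.1 3.7 2.0
  endloop
 endfacet
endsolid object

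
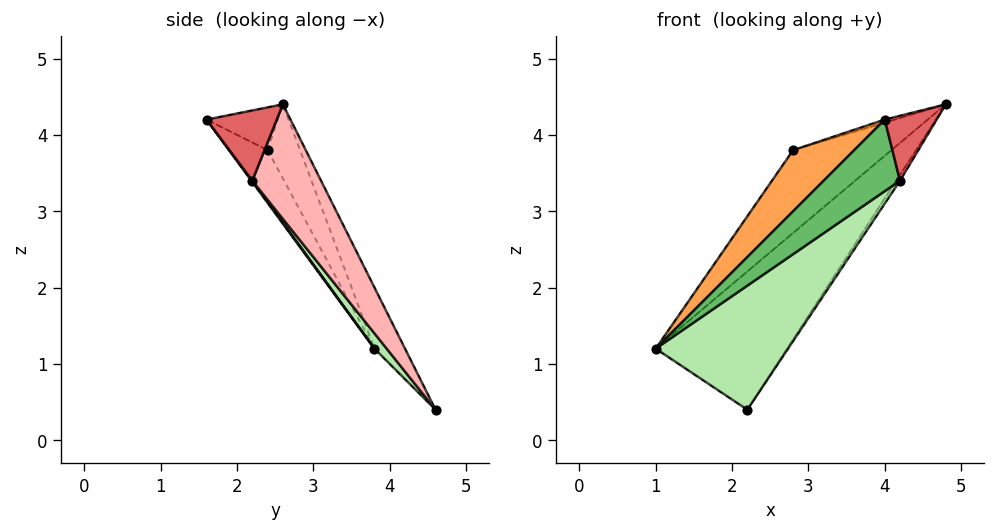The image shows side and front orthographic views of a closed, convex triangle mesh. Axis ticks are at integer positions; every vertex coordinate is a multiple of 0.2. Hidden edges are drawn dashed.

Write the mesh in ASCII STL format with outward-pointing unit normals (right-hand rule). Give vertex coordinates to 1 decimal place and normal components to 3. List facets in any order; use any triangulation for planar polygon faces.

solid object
 facet normal -0.191 0.823 0.536
  outer loop
   vertex 2.2 4.6 0.4
   vertex 1.0 3.8 1.2
   vertex 4.8 2.6 4.4
  endloop
 endfacet
 facet normal -0.253 0.768 0.589
  outer loop
   vertex 2.8 2.4 3.8
   vertex 4.8 2.6 4.4
   vertex 1.0 3.8 1.2
  endloop
 endfacet
 facet normal -0.533 -0.842 -0.084
  outer loop
   vertex 2.8 2.4 3.8
   vertex 1.0 3.8 1.2
   vertex 4.0 1.6 4.2
  endloop
 endfacet
 facet normal -0.291 0.042 0.956
  outer loop
   vertex 2.8 2.4 3.8
   vertex 4.0 1.6 4.2
   vertex 4.8 2.6 4.4
  endloop
 endfacet
 facet normal 0.011 -0.801 -0.598
  outer loop
   vertex 4.2 2.2 3.4
   vertex 4.0 1.6 4.2
   vertex 1.0 3.8 1.2
  endloop
 endfacet
 facet normal 0.070 -0.756 -0.651
  outer loop
   vertex 4.2 2.2 3.4
   vertex 1.0 3.8 1.2
   vertex 2.2 4.6 0.4
  endloop
 endfacet
 facet normal 0.781 -0.577 -0.238
  outer loop
   vertex 4.2 2.2 3.4
   vertex 4.8 2.6 4.4
   vertex 4.0 1.6 4.2
  endloop
 endfacet
 facet normal 0.848 0.047 -0.528
  outer loop
   vertex 4.2 2.2 3.4
   vertex 2.2 4.6 0.4
   vertex 4.8 2.6 4.4
  endloop
 endfacet
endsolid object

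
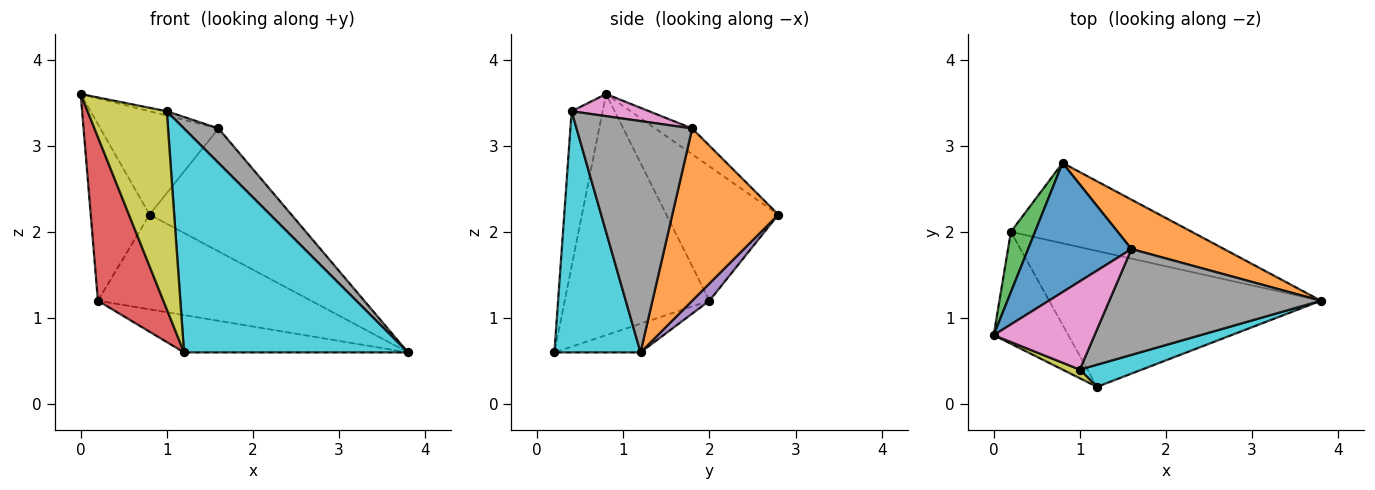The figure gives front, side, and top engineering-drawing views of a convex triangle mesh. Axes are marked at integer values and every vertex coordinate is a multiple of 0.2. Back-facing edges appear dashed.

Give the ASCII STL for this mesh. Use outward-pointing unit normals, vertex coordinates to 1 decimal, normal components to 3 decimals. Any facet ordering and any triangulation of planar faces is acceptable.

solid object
 facet normal -0.192 0.613 0.766
  outer loop
   vertex 1.6 1.8 3.2
   vertex 0.8 2.8 2.2
   vertex 0.0 0.8 3.6
  endloop
 endfacet
 facet normal 0.570 0.762 0.306
  outer loop
   vertex 1.6 1.8 3.2
   vertex 3.8 1.2 0.6
   vertex 0.8 2.8 2.2
  endloop
 endfacet
 facet normal -0.874 0.460 0.157
  outer loop
   vertex 0.2 2.0 1.2
   vertex 0.0 0.8 3.6
   vertex 0.8 2.8 2.2
  endloop
 endfacet
 facet normal -0.877 -0.397 -0.271
  outer loop
   vertex 0.2 2.0 1.2
   vertex 1.2 0.2 0.6
   vertex 0.0 0.8 3.6
  endloop
 endfacet
 facet normal 0.062 0.761 -0.646
  outer loop
   vertex 0.2 2.0 1.2
   vertex 0.8 2.8 2.2
   vertex 3.8 1.2 0.6
  endloop
 endfacet
 facet normal -0.101 0.263 -0.959
  outer loop
   vertex 0.2 2.0 1.2
   vertex 3.8 1.2 0.6
   vertex 1.2 0.2 0.6
  endloop
 endfacet
 facet normal 0.214 0.048 0.976
  outer loop
   vertex 1.0 0.4 3.4
   vertex 1.6 1.8 3.2
   vertex 0.0 0.8 3.6
  endloop
 endfacet
 facet normal 0.721 -0.215 0.659
  outer loop
   vertex 1.0 0.4 3.4
   vertex 3.8 1.2 0.6
   vertex 1.6 1.8 3.2
  endloop
 endfacet
 facet normal -0.364 -0.930 0.040
  outer loop
   vertex 1.0 0.4 3.4
   vertex 0.0 0.8 3.6
   vertex 1.2 0.2 0.6
  endloop
 endfacet
 facet normal 0.357 -0.929 0.092
  outer loop
   vertex 1.0 0.4 3.4
   vertex 1.2 0.2 0.6
   vertex 3.8 1.2 0.6
  endloop
 endfacet
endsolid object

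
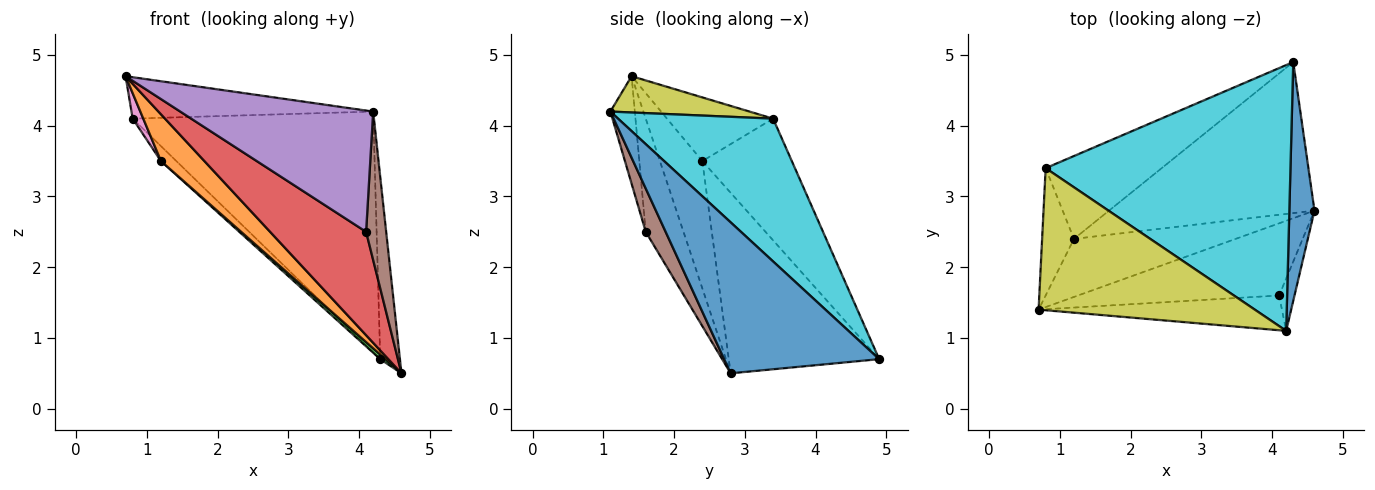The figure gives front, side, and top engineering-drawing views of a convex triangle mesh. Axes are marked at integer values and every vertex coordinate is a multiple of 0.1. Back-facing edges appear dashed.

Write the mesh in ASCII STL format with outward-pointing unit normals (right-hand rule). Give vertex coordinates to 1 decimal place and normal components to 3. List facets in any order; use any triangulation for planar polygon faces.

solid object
 facet normal 0.979 0.124 0.163
  outer loop
   vertex 4.2 1.1 4.2
   vertex 4.6 2.8 0.5
   vertex 4.3 4.9 0.7
  endloop
 endfacet
 facet normal -0.523 -0.535 -0.664
  outer loop
   vertex 1.2 2.4 3.5
   vertex 4.6 2.8 0.5
   vertex 0.7 1.4 4.7
  endloop
 endfacet
 facet normal -0.660 -0.023 -0.751
  outer loop
   vertex 1.2 2.4 3.5
   vertex 4.3 4.9 0.7
   vertex 4.6 2.8 0.5
  endloop
 endfacet
 facet normal -0.307 -0.780 -0.545
  outer loop
   vertex 4.1 1.6 2.5
   vertex 0.7 1.4 4.7
   vertex 4.6 2.8 0.5
  endloop
 endfacet
 facet normal -0.121 -0.954 -0.274
  outer loop
   vertex 4.1 1.6 2.5
   vertex 4.2 1.1 4.2
   vertex 0.7 1.4 4.7
  endloop
 endfacet
 facet normal 0.683 -0.689 -0.243
  outer loop
   vertex 4.1 1.6 2.5
   vertex 4.6 2.8 0.5
   vertex 4.2 1.1 4.2
  endloop
 endfacet
 facet normal -0.891 -0.089 -0.445
  outer loop
   vertex 0.8 3.4 4.1
   vertex 1.2 2.4 3.5
   vertex 0.7 1.4 4.7
  endloop
 endfacet
 facet normal -0.718 0.124 -0.685
  outer loop
   vertex 0.8 3.4 4.1
   vertex 4.3 4.9 0.7
   vertex 1.2 2.4 3.5
  endloop
 endfacet
 facet normal 0.159 0.276 0.948
  outer loop
   vertex 0.8 3.4 4.1
   vertex 0.7 1.4 4.7
   vertex 4.2 1.1 4.2
  endloop
 endfacet
 facet normal 0.397 0.616 0.680
  outer loop
   vertex 0.8 3.4 4.1
   vertex 4.2 1.1 4.2
   vertex 4.3 4.9 0.7
  endloop
 endfacet
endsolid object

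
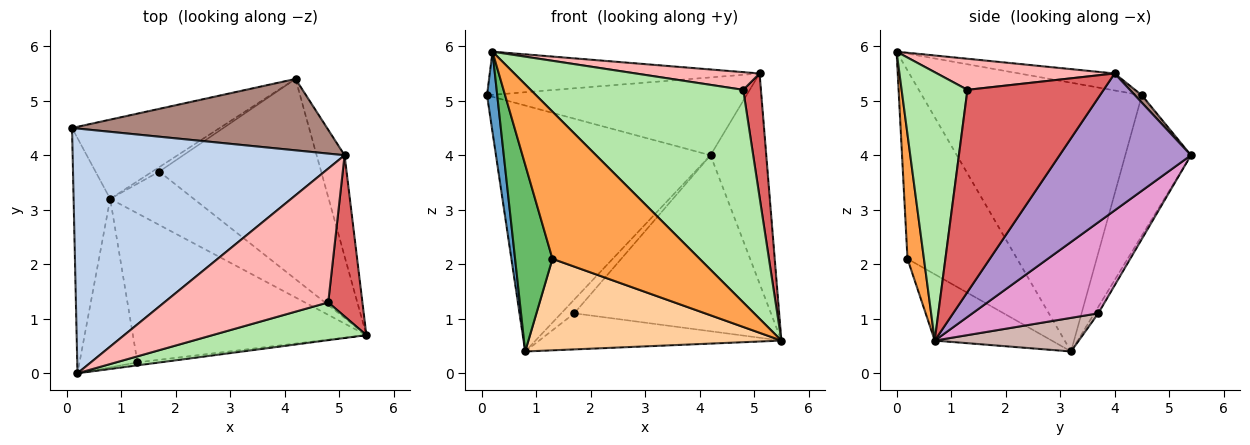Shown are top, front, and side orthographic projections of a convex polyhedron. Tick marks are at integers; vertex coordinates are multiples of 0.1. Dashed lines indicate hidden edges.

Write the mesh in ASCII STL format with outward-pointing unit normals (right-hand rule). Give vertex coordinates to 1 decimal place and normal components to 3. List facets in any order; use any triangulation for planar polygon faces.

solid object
 facet normal -0.990 -0.046 -0.135
  outer loop
   vertex 0.8 3.2 0.4
   vertex 0.2 0.0 5.9
   vertex 0.1 4.5 5.1
  endloop
 endfacet
 facet normal -0.061 0.173 0.983
  outer loop
   vertex 5.1 4.0 5.5
   vertex 0.1 4.5 5.1
   vertex 0.2 0.0 5.9
  endloop
 endfacet
 facet normal 0.111 -0.994 -0.020
  outer loop
   vertex 1.3 0.2 2.1
   vertex 5.5 0.7 0.6
   vertex 0.2 0.0 5.9
  endloop
 endfacet
 facet normal -0.235 -0.509 -0.828
  outer loop
   vertex 1.3 0.2 2.1
   vertex 0.8 3.2 0.4
   vertex 5.5 0.7 0.6
  endloop
 endfacet
 facet normal -0.909 -0.310 -0.279
  outer loop
   vertex 1.3 0.2 2.1
   vertex 0.2 0.0 5.9
   vertex 0.8 3.2 0.4
  endloop
 endfacet
 facet normal 0.292 -0.942 0.167
  outer loop
   vertex 4.8 1.3 5.2
   vertex 0.2 0.0 5.9
   vertex 5.5 0.7 0.6
  endloop
 endfacet
 facet normal 0.978 -0.127 0.165
  outer loop
   vertex 4.8 1.3 5.2
   vertex 5.5 0.7 0.6
   vertex 5.1 4.0 5.5
  endloop
 endfacet
 facet normal 0.185 -0.129 0.974
  outer loop
   vertex 4.8 1.3 5.2
   vertex 5.1 4.0 5.5
   vertex 0.2 0.0 5.9
  endloop
 endfacet
 facet normal 0.905 0.384 -0.185
  outer loop
   vertex 4.2 5.4 4.0
   vertex 5.1 4.0 5.5
   vertex 5.5 0.7 0.6
  endloop
 endfacet
 facet normal -0.280 0.914 -0.294
  outer loop
   vertex 4.2 5.4 4.0
   vertex 0.8 3.2 0.4
   vertex 0.1 4.5 5.1
  endloop
 endfacet
 facet normal 0.020 0.737 0.676
  outer loop
   vertex 4.2 5.4 4.0
   vertex 0.1 4.5 5.1
   vertex 5.1 4.0 5.5
  endloop
 endfacet
 facet normal 0.316 0.531 -0.786
  outer loop
   vertex 1.7 3.7 1.1
   vertex 5.5 0.7 0.6
   vertex 0.8 3.2 0.4
  endloop
 endfacet
 facet normal 0.389 0.608 -0.692
  outer loop
   vertex 1.7 3.7 1.1
   vertex 4.2 5.4 4.0
   vertex 5.5 0.7 0.6
  endloop
 endfacet
 facet normal -0.276 0.914 -0.298
  outer loop
   vertex 1.7 3.7 1.1
   vertex 0.8 3.2 0.4
   vertex 4.2 5.4 4.0
  endloop
 endfacet
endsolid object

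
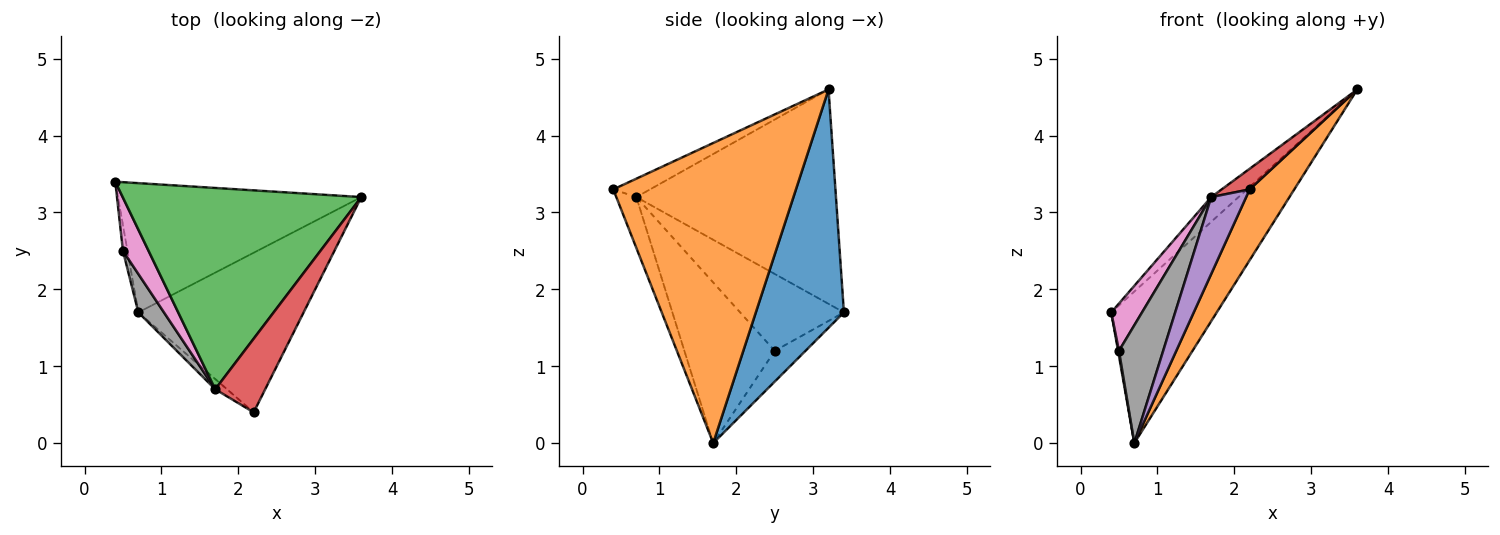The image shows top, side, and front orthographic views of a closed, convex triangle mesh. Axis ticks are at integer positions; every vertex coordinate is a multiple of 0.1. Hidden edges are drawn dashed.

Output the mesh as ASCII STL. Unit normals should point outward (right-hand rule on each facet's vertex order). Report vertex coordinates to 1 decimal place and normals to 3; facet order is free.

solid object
 facet normal 0.536 0.642 -0.548
  outer loop
   vertex 0.7 1.7 0.0
   vertex 0.4 3.4 1.7
   vertex 3.6 3.2 4.6
  endloop
 endfacet
 facet normal 0.857 -0.209 -0.472
  outer loop
   vertex 0.7 1.7 0.0
   vertex 3.6 3.2 4.6
   vertex 2.2 0.4 3.3
  endloop
 endfacet
 facet normal -0.666 0.091 0.741
  outer loop
   vertex 1.7 0.7 3.2
   vertex 3.6 3.2 4.6
   vertex 0.4 3.4 1.7
  endloop
 endfacet
 facet normal -0.334 -0.254 0.908
  outer loop
   vertex 1.7 0.7 3.2
   vertex 2.2 0.4 3.3
   vertex 3.6 3.2 4.6
  endloop
 endfacet
 facet normal -0.494 -0.862 -0.115
  outer loop
   vertex 1.7 0.7 3.2
   vertex 0.7 1.7 0.0
   vertex 2.2 0.4 3.3
  endloop
 endfacet
 facet normal -0.989 -0.029 -0.145
  outer loop
   vertex 0.5 2.5 1.2
   vertex 0.4 3.4 1.7
   vertex 0.7 1.7 0.0
  endloop
 endfacet
 facet normal -0.913 -0.271 0.304
  outer loop
   vertex 0.5 2.5 1.2
   vertex 1.7 0.7 3.2
   vertex 0.4 3.4 1.7
  endloop
 endfacet
 facet normal -0.889 -0.435 0.142
  outer loop
   vertex 0.5 2.5 1.2
   vertex 0.7 1.7 0.0
   vertex 1.7 0.7 3.2
  endloop
 endfacet
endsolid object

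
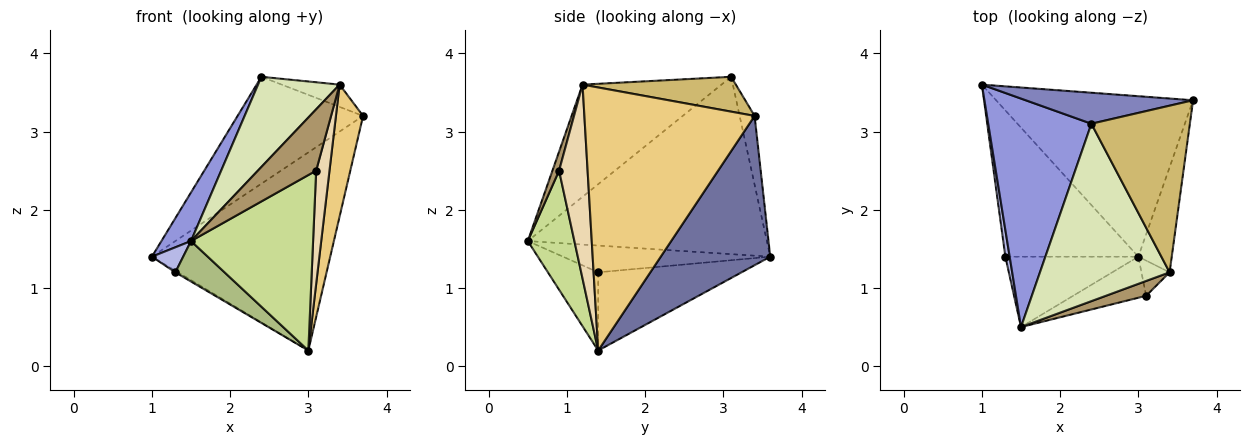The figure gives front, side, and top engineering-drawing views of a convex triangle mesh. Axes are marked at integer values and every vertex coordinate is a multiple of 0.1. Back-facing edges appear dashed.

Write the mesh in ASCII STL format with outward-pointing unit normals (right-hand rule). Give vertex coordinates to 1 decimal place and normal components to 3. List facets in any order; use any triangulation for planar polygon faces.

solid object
 facet normal 0.431 0.701 -0.568
  outer loop
   vertex 3.0 1.4 0.2
   vertex 1.0 3.6 1.4
   vertex 3.7 3.4 3.2
  endloop
 endfacet
 facet normal -0.114 0.954 0.277
  outer loop
   vertex 2.4 3.1 3.7
   vertex 3.7 3.4 3.2
   vertex 1.0 3.6 1.4
  endloop
 endfacet
 facet normal -0.859 -0.106 0.500
  outer loop
   vertex 2.4 3.1 3.7
   vertex 1.0 3.6 1.4
   vertex 1.5 0.5 1.6
  endloop
 endfacet
 facet normal -0.977 -0.147 0.157
  outer loop
   vertex 1.3 1.4 1.2
   vertex 1.5 0.5 1.6
   vertex 1.0 3.6 1.4
  endloop
 endfacet
 facet normal -0.507 0.009 -0.862
  outer loop
   vertex 1.3 1.4 1.2
   vertex 1.0 3.6 1.4
   vertex 3.0 1.4 0.2
  endloop
 endfacet
 facet normal -0.454 -0.444 -0.772
  outer loop
   vertex 1.3 1.4 1.2
   vertex 3.0 1.4 0.2
   vertex 1.5 0.5 1.6
  endloop
 endfacet
 facet normal 0.348 -0.913 -0.214
  outer loop
   vertex 3.1 0.9 2.5
   vertex 1.5 0.5 1.6
   vertex 3.0 1.4 0.2
  endloop
 endfacet
 facet normal -0.611 -0.359 0.706
  outer loop
   vertex 3.4 1.2 3.6
   vertex 2.4 3.1 3.7
   vertex 1.5 0.5 1.6
  endloop
 endfacet
 facet normal 0.110 -0.966 0.233
  outer loop
   vertex 3.4 1.2 3.6
   vertex 1.5 0.5 1.6
   vertex 3.1 0.9 2.5
  endloop
 endfacet
 facet normal 0.331 0.125 0.935
  outer loop
   vertex 3.4 1.2 3.6
   vertex 3.7 3.4 3.2
   vertex 2.4 3.1 3.7
  endloop
 endfacet
 facet normal 0.980 -0.156 -0.124
  outer loop
   vertex 3.4 1.2 3.6
   vertex 3.0 1.4 0.2
   vertex 3.7 3.4 3.2
  endloop
 endfacet
 facet normal 0.898 -0.420 -0.130
  outer loop
   vertex 3.4 1.2 3.6
   vertex 3.1 0.9 2.5
   vertex 3.0 1.4 0.2
  endloop
 endfacet
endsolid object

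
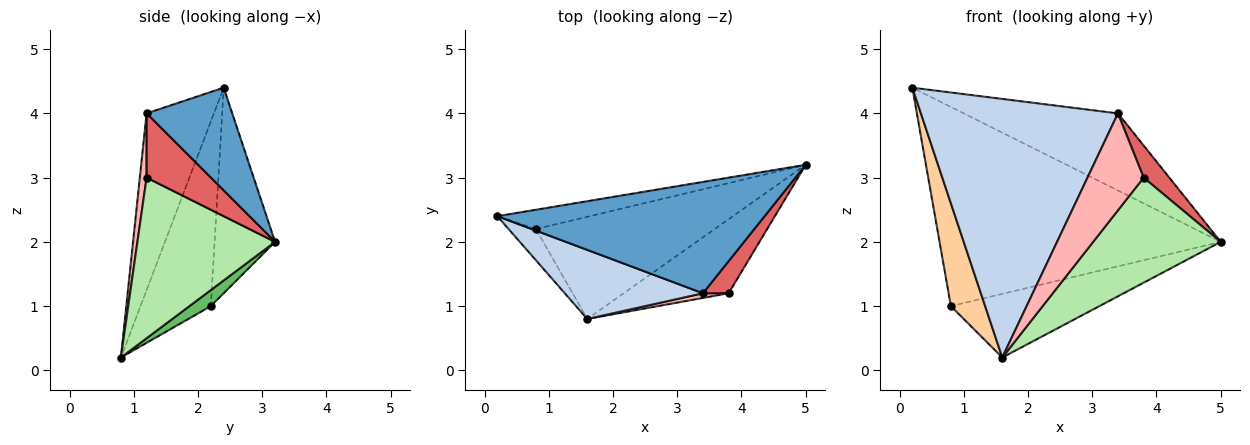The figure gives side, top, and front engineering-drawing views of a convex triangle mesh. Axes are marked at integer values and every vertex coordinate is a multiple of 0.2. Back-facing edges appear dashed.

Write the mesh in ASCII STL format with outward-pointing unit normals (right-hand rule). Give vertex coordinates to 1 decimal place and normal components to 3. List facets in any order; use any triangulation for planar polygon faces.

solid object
 facet normal 0.302 0.543 0.784
  outer loop
   vertex 3.4 1.2 4.0
   vertex 5.0 3.2 2.0
   vertex 0.2 2.4 4.4
  endloop
 endfacet
 facet normal -0.313 -0.917 0.245
  outer loop
   vertex 3.4 1.2 4.0
   vertex 0.2 2.4 4.4
   vertex 1.6 0.8 0.2
  endloop
 endfacet
 facet normal -0.209 0.973 -0.094
  outer loop
   vertex 0.8 2.2 1.0
   vertex 0.2 2.4 4.4
   vertex 5.0 3.2 2.0
  endloop
 endfacet
 facet normal -0.891 -0.434 -0.132
  outer loop
   vertex 0.8 2.2 1.0
   vertex 1.6 0.8 0.2
   vertex 0.2 2.4 4.4
  endloop
 endfacet
 facet normal 0.076 0.527 -0.846
  outer loop
   vertex 0.8 2.2 1.0
   vertex 5.0 3.2 2.0
   vertex 1.6 0.8 0.2
  endloop
 endfacet
 facet normal 0.661 -0.613 -0.432
  outer loop
   vertex 3.8 1.2 3.0
   vertex 1.6 0.8 0.2
   vertex 5.0 3.2 2.0
  endloop
 endfacet
 facet normal 0.870 -0.348 0.348
  outer loop
   vertex 3.8 1.2 3.0
   vertex 5.0 3.2 2.0
   vertex 3.4 1.2 4.0
  endloop
 endfacet
 facet normal 0.119 -0.992 0.048
  outer loop
   vertex 3.8 1.2 3.0
   vertex 3.4 1.2 4.0
   vertex 1.6 0.8 0.2
  endloop
 endfacet
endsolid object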